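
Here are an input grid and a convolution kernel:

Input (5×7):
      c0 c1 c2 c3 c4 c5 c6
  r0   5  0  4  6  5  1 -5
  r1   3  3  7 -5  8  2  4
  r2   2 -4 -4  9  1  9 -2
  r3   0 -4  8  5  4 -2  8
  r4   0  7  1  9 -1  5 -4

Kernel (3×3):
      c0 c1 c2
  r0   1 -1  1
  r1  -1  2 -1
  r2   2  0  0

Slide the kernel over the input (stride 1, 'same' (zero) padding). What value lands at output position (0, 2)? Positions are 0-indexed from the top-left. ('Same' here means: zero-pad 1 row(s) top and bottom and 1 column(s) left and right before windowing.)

8

The receptive field on the zero-padded input at this output position is [0 0 0 / 0 4 6 / 3 7 -5]. Elementwise product with the kernel and sum: 0·1 + 0·-1 + 0·1 + 0·-1 + 4·2 + 6·-1 + 3·2.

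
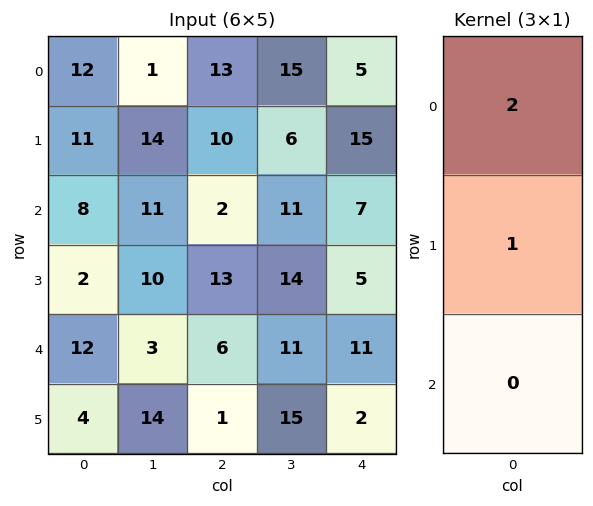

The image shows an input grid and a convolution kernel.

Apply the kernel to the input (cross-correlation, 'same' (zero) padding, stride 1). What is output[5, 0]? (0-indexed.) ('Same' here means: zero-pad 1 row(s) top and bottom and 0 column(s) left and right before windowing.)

28

The receptive field on the zero-padded input at this output position is [12 / 4 / 0]. Elementwise product with the kernel and sum: 12·2 + 4·1.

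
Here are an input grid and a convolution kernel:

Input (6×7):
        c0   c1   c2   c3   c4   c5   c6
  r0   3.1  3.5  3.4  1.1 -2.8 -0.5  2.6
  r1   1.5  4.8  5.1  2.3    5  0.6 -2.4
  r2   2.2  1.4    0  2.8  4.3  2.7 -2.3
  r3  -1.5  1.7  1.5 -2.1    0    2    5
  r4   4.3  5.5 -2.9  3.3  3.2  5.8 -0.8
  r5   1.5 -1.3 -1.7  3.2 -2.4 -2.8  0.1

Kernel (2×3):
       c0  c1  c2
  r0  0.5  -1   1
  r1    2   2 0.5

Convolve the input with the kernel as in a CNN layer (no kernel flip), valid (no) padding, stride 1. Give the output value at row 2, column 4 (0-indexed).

3.65

The receptive field on the input at this output position is [4.3 2.7 -2.3 / 0 2 5]. Elementwise product with the kernel and sum: 4.3·0.5 + 2.7·-1 + -2.3·1 + 0·2 + 2·2 + 5·0.5.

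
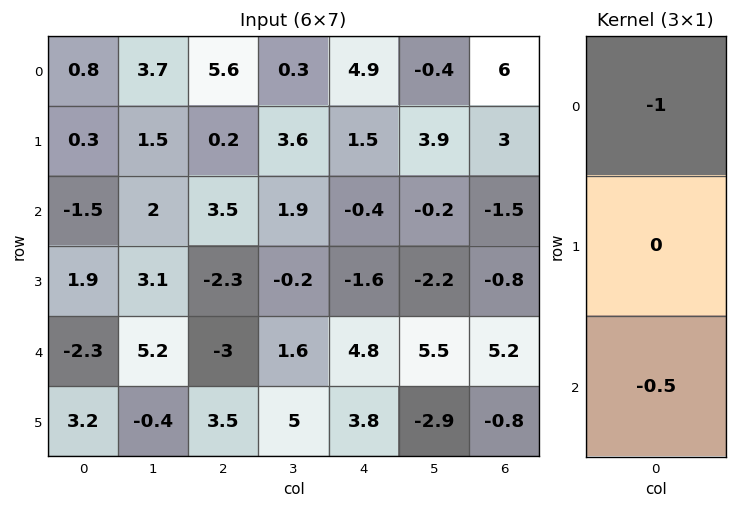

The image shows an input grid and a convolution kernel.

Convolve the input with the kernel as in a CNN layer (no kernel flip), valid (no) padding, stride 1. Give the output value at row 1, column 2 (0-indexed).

0.95

The receptive field on the input at this output position is [0.2 / 3.5 / -2.3]. Elementwise product with the kernel and sum: 0.2·-1 + -2.3·-0.5.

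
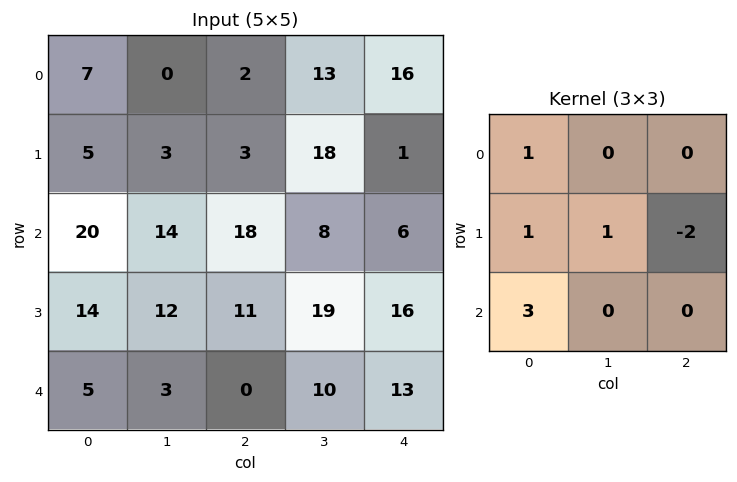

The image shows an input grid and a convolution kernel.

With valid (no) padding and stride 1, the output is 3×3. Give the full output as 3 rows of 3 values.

69 12 75
45 55 50
39 8 16

Output[0,0]: The receptive field on the input at this output position is [7 0 2 / 5 3 3 / 20 14 18]. Elementwise product with the kernel and sum: 7·1 + 5·1 + 3·1 + 3·-2 + 20·3.
Output[0,1]: The receptive field on the input at this output position is [0 2 13 / 3 3 18 / 14 18 8]. Elementwise product with the kernel and sum: 0·1 + 3·1 + 3·1 + 18·-2 + 14·3.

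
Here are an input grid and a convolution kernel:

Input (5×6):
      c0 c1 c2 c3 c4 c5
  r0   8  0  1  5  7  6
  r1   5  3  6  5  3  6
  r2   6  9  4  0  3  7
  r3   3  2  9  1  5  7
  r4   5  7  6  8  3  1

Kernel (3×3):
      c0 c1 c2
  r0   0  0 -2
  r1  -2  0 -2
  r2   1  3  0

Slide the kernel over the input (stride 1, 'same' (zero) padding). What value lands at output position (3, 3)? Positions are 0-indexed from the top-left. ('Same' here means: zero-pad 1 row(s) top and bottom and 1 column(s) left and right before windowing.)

-4

The receptive field on the zero-padded input at this output position is [4 0 3 / 9 1 5 / 6 8 3]. Elementwise product with the kernel and sum: 3·-2 + 9·-2 + 5·-2 + 6·1 + 8·3.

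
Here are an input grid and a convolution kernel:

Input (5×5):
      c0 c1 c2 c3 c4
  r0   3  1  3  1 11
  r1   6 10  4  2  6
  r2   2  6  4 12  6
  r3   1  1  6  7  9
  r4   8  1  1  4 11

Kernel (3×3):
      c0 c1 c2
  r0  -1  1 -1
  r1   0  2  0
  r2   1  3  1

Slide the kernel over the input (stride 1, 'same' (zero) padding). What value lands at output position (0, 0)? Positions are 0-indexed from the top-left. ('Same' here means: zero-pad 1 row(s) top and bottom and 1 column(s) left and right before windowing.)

The receptive field on the zero-padded input at this output position is [0 0 0 / 0 3 1 / 0 6 10]. Elementwise product with the kernel and sum: 0·-1 + 0·1 + 0·-1 + 3·2 + 0·1 + 6·3 + 10·1.

34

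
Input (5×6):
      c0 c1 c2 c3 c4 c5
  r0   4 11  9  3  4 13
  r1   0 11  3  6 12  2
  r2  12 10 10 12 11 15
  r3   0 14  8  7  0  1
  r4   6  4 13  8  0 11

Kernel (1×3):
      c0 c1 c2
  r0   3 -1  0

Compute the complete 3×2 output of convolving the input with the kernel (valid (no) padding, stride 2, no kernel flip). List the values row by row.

Output[0,0]: The receptive field on the input at this output position is [4 11 9]. Elementwise product with the kernel and sum: 4·3 + 11·-1.
Output[0,1]: The receptive field on the input at this output position is [9 3 4]. Elementwise product with the kernel and sum: 9·3 + 3·-1.

1 24
26 18
14 31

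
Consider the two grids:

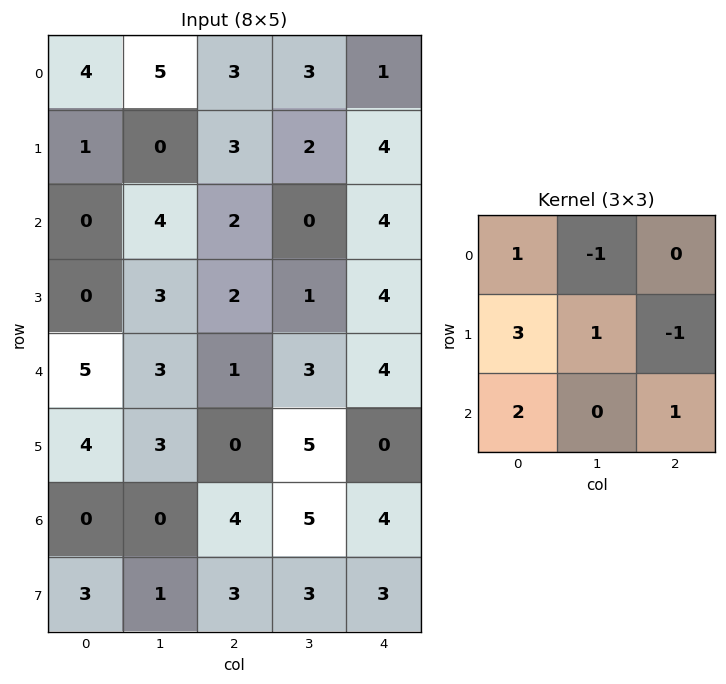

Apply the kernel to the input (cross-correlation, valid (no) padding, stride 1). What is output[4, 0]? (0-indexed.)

The receptive field on the input at this output position is [5 3 1 / 4 3 0 / 0 0 4]. Elementwise product with the kernel and sum: 5·1 + 3·-1 + 4·3 + 3·1 + 0·-1 + 0·2 + 4·1.

21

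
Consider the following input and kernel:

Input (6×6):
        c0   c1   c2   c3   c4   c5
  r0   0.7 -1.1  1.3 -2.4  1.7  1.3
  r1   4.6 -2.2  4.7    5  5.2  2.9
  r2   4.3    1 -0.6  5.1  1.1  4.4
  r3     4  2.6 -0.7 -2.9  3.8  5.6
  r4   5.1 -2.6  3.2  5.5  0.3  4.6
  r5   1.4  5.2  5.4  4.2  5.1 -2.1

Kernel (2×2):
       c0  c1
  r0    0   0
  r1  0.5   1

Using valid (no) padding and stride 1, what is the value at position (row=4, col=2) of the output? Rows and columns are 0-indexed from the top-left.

The receptive field on the input at this output position is [3.2 5.5 / 5.4 4.2]. Elementwise product with the kernel and sum: 5.4·0.5 + 4.2·1.

6.9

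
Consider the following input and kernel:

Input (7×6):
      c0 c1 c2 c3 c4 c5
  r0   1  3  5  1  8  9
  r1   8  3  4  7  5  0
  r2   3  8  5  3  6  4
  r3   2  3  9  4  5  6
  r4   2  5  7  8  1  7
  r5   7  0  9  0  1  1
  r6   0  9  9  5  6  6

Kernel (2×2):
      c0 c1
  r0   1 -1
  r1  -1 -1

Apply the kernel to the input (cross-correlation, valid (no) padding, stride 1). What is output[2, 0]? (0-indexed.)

-10

The receptive field on the input at this output position is [3 8 / 2 3]. Elementwise product with the kernel and sum: 3·1 + 8·-1 + 2·-1 + 3·-1.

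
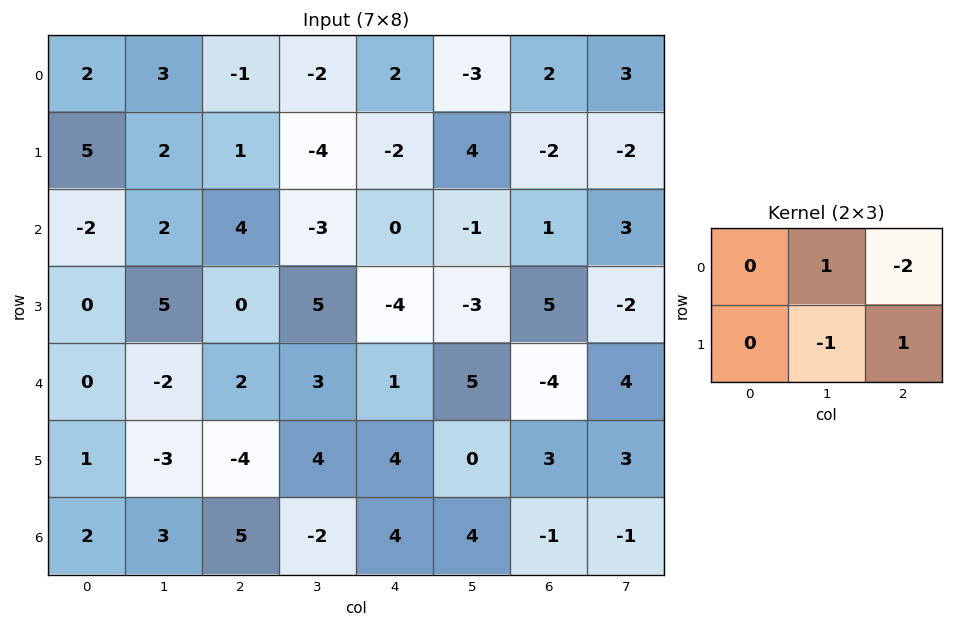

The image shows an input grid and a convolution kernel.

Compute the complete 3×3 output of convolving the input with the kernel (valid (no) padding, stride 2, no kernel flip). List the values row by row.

4 -4 -13
-11 -12 5
-7 1 16

Output[0,0]: The receptive field on the input at this output position is [2 3 -1 / 5 2 1]. Elementwise product with the kernel and sum: 3·1 + -1·-2 + 2·-1 + 1·1.
Output[0,1]: The receptive field on the input at this output position is [-1 -2 2 / 1 -4 -2]. Elementwise product with the kernel and sum: -2·1 + 2·-2 + -4·-1 + -2·1.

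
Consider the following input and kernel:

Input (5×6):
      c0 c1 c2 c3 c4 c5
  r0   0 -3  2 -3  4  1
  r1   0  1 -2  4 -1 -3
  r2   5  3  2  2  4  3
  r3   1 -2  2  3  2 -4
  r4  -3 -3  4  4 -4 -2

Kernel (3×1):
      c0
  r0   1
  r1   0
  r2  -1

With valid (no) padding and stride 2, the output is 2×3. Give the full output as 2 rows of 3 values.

-5 0 0
8 -2 8

Output[0,0]: The receptive field on the input at this output position is [0 / 0 / 5]. Elementwise product with the kernel and sum: 0·1 + 5·-1.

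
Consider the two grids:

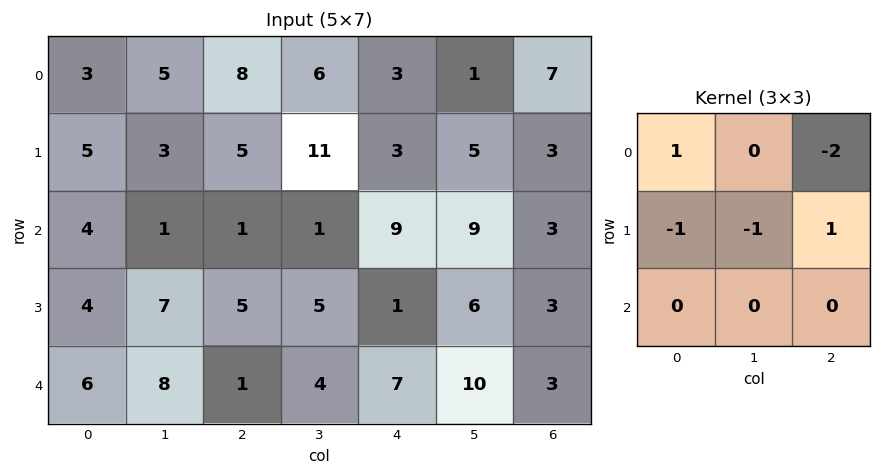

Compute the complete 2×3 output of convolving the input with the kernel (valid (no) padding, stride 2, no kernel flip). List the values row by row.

Output[0,0]: The receptive field on the input at this output position is [3 5 8 / 5 3 5 / 4 1 1]. Elementwise product with the kernel and sum: 3·1 + 8·-2 + 5·-1 + 3·-1 + 5·1.
Output[0,1]: The receptive field on the input at this output position is [8 6 3 / 5 11 3 / 1 1 9]. Elementwise product with the kernel and sum: 8·1 + 3·-2 + 5·-1 + 11·-1 + 3·1.

-16 -11 -16
-4 -26 -1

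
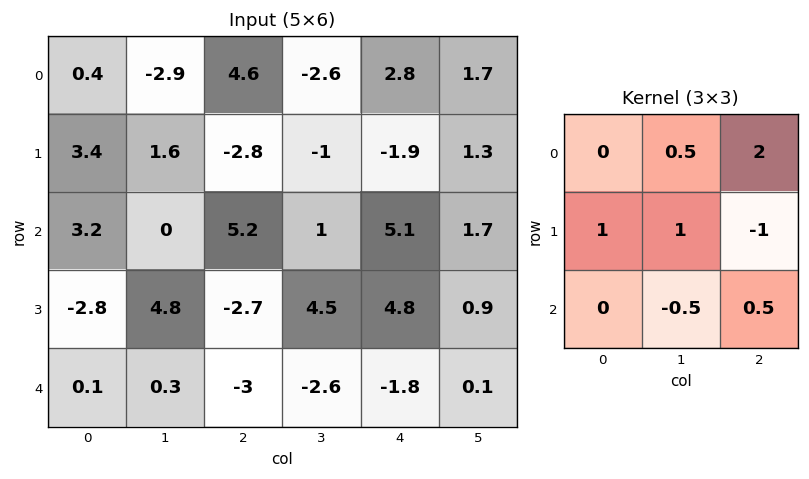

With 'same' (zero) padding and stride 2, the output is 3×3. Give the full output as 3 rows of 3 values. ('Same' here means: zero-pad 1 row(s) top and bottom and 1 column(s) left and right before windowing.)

Output[0,0]: The receptive field on the zero-padded input at this output position is [0 0 0 / 0 0.4 -2.9 / 0 3.4 1.6]. Elementwise product with the kernel and sum: 0·0.5 + 0·2 + 0·1 + 0.4·1 + -2.9·-1 + 3.4·-0.5 + 1.6·0.5.

2.4 5.2 0.1
11.9 4.4 4.1
8 7.55 -0.3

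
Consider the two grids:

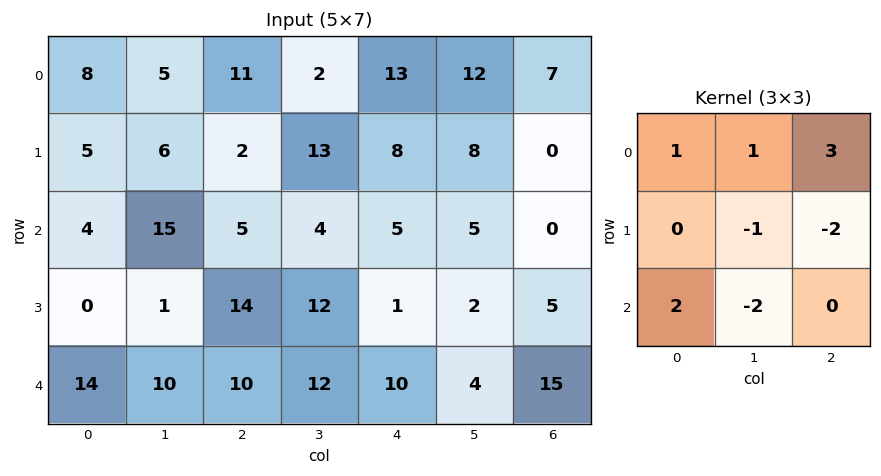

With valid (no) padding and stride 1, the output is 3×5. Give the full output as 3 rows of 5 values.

14 14 25 25 38
-10 8 29 52 9
13 -6 6 23 10

Output[0,0]: The receptive field on the input at this output position is [8 5 11 / 5 6 2 / 4 15 5]. Elementwise product with the kernel and sum: 8·1 + 5·1 + 11·3 + 6·-1 + 2·-2 + 4·2 + 15·-2.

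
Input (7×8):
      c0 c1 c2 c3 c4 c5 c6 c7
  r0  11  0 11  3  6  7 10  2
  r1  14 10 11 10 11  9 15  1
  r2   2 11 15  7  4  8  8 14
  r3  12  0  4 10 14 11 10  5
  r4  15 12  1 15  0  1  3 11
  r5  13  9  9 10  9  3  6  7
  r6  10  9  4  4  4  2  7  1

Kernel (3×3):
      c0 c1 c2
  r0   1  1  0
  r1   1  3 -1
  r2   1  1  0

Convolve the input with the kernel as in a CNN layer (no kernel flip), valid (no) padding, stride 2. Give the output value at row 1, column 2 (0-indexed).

The receptive field on the input at this output position is [4 8 8 / 14 11 10 / 0 1 3]. Elementwise product with the kernel and sum: 4·1 + 8·1 + 14·1 + 11·3 + 10·-1 + 0·1 + 1·1.

50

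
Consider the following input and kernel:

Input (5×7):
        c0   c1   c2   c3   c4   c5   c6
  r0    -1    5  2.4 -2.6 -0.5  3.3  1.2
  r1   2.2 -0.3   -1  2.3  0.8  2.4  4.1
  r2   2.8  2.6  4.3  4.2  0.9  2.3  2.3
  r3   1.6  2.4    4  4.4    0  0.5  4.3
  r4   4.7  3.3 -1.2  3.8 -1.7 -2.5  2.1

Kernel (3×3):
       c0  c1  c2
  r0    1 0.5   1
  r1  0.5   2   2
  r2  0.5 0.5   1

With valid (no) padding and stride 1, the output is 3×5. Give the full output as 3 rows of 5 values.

Output[0,0]: The receptive field on the input at this output position is [-1 5 2.4 / 2.2 -0.3 -1 / 2.8 2.6 4.3]. Elementwise product with the kernel and sum: -1·1 + 5·0.5 + 2.4·1 + 2.2·0.5 + -0.3·2 + -1·2 + 2.8·0.5 + 2.6·0.5 + 4.3·1.
Output[0,1]: The receptive field on the input at this output position is [5 2.4 -2.6 / -0.3 -1 2.3 / 2.6 4.3 4.2]. Elementwise product with the kernel and sum: 5·1 + 2.4·0.5 + -2.6·1 + -0.3·0.5 + -1·2 + 2.3·2 + 2.6·0.5 + 4.3·0.5 + 4.2·1.

9.4 13.7 11.45 12.85 19.65
22.25 27.4 17.5 16.3 20.3
24.8 31.8 17.7 8.7 13.95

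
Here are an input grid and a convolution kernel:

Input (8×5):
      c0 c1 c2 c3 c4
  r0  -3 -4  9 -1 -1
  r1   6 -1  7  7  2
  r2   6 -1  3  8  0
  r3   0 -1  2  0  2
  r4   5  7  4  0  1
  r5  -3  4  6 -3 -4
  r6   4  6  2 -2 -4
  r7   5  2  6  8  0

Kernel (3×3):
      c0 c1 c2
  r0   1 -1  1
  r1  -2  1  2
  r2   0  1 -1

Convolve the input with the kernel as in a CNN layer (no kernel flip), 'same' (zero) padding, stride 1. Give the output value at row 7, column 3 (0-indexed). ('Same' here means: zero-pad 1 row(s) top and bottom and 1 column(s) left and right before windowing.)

The receptive field on the zero-padded input at this output position is [2 -2 -4 / 6 8 0 / 0 0 0]. Elementwise product with the kernel and sum: 2·1 + -2·-1 + -4·1 + 6·-2 + 8·1 + 0·2 + 0·1 + 0·-1.

-4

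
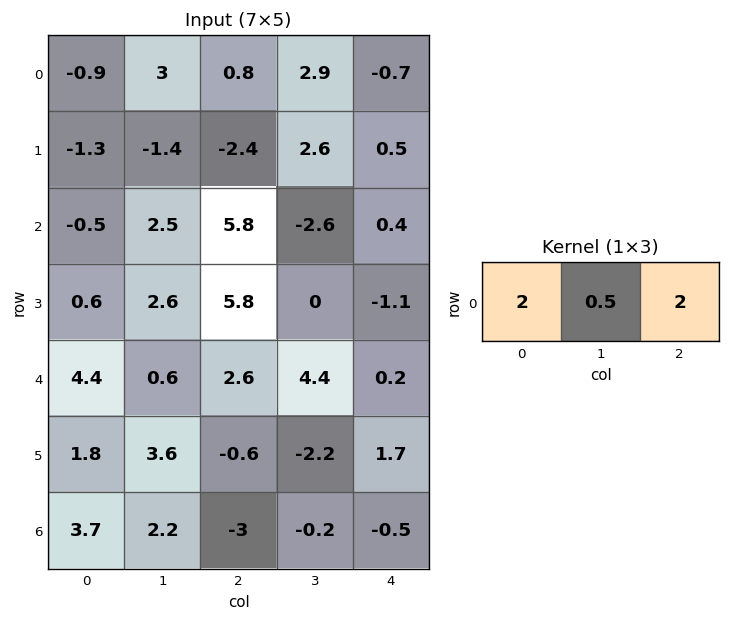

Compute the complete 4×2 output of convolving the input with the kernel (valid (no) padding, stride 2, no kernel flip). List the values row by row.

1.3 1.65
11.85 11.1
14.3 7.8
2.5 -7.1

Output[0,0]: The receptive field on the input at this output position is [-0.9 3 0.8]. Elementwise product with the kernel and sum: -0.9·2 + 3·0.5 + 0.8·2.
Output[0,1]: The receptive field on the input at this output position is [0.8 2.9 -0.7]. Elementwise product with the kernel and sum: 0.8·2 + 2.9·0.5 + -0.7·2.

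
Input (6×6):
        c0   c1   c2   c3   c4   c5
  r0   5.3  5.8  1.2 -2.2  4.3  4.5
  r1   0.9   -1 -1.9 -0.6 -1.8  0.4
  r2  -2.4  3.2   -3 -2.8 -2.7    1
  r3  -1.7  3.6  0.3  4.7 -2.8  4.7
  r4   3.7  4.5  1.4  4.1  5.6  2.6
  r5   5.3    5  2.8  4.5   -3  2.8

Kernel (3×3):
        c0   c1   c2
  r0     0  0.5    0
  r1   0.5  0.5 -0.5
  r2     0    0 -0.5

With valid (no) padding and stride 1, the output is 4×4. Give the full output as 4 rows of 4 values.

5.3 0.85 -0.1 0.25
1.25 -1.8 -0.45 -6.5
1.7 -3.95 -0.3 -4.05
3.8 -1.2 3.8 0.75

Output[0,0]: The receptive field on the input at this output position is [5.3 5.8 1.2 / 0.9 -1 -1.9 / -2.4 3.2 -3]. Elementwise product with the kernel and sum: 5.8·0.5 + 0.9·0.5 + -1·0.5 + -1.9·-0.5 + -3·-0.5.
Output[0,1]: The receptive field on the input at this output position is [5.8 1.2 -2.2 / -1 -1.9 -0.6 / 3.2 -3 -2.8]. Elementwise product with the kernel and sum: 1.2·0.5 + -1·0.5 + -1.9·0.5 + -0.6·-0.5 + -2.8·-0.5.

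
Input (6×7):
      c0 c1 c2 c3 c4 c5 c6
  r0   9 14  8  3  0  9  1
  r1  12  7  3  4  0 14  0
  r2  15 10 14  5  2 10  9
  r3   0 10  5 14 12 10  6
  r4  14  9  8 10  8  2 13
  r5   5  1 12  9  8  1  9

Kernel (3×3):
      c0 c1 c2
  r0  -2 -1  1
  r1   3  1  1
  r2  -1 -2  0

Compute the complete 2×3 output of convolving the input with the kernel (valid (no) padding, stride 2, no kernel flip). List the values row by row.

-13 -30 -16
-43 -18 35

Output[0,0]: The receptive field on the input at this output position is [9 14 8 / 12 7 3 / 15 10 14]. Elementwise product with the kernel and sum: 9·-2 + 14·-1 + 8·1 + 12·3 + 7·1 + 3·1 + 15·-1 + 10·-2.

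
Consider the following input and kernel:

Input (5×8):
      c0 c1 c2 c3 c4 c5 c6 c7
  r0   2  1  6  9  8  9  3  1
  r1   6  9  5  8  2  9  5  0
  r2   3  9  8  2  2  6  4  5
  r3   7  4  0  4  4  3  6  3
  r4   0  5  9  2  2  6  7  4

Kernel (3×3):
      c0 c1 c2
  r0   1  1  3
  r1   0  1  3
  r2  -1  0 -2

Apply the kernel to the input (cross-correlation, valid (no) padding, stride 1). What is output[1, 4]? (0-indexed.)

The receptive field on the input at this output position is [2 9 5 / 2 6 4 / 4 3 6]. Elementwise product with the kernel and sum: 2·1 + 9·1 + 5·3 + 6·1 + 4·3 + 4·-1 + 6·-2.

28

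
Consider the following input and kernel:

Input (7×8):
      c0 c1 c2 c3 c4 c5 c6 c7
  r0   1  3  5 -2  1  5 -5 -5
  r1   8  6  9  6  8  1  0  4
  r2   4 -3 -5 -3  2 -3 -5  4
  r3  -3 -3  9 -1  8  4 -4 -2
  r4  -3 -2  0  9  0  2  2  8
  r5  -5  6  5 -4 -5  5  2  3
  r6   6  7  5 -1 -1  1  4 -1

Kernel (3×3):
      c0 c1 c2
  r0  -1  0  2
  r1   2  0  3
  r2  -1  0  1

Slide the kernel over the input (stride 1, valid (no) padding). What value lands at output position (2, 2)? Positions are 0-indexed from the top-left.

The receptive field on the input at this output position is [-5 -3 2 / 9 -1 8 / 0 9 0]. Elementwise product with the kernel and sum: -5·-1 + 2·2 + 9·2 + 8·3 + 0·-1 + 0·1.

51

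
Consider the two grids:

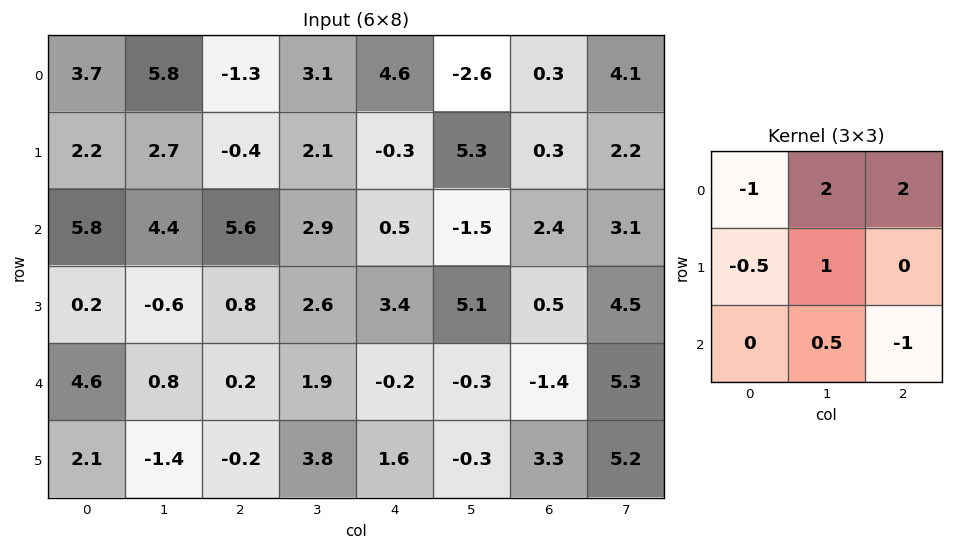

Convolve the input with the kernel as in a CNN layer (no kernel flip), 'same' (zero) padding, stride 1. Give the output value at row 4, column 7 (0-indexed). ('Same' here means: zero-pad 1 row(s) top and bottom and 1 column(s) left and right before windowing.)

The receptive field on the zero-padded input at this output position is [0.5 4.5 0 / -1.4 5.3 0 / 3.3 5.2 0]. Elementwise product with the kernel and sum: 0.5·-1 + 4.5·2 + 0·2 + -1.4·-0.5 + 5.3·1 + 5.2·0.5 + 0·-1.

17.1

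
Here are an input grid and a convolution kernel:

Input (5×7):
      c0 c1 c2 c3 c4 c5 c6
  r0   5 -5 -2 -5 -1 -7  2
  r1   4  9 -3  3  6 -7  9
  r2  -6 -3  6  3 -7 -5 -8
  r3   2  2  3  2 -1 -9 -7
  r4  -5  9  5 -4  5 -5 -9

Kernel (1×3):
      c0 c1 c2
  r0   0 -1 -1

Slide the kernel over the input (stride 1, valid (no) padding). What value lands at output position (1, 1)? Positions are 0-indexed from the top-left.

The receptive field on the input at this output position is [9 -3 3]. Elementwise product with the kernel and sum: -3·-1 + 3·-1.

0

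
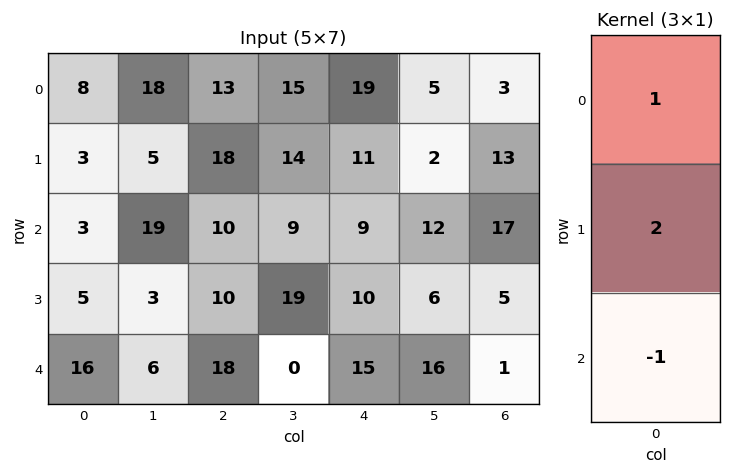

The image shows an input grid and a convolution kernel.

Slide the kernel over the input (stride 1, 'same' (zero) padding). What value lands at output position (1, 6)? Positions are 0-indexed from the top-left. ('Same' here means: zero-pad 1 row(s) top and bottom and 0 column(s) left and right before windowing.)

12

The receptive field on the zero-padded input at this output position is [3 / 13 / 17]. Elementwise product with the kernel and sum: 3·1 + 13·2 + 17·-1.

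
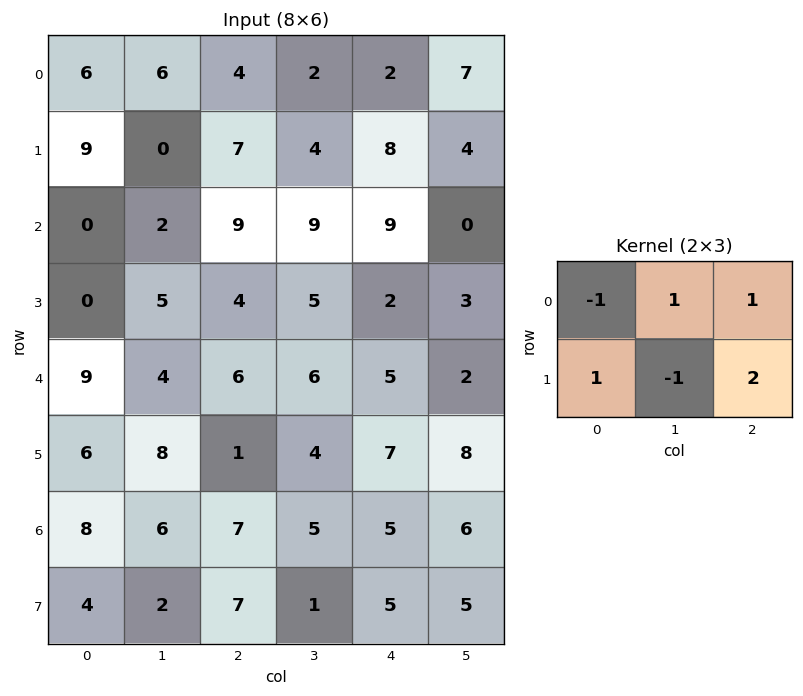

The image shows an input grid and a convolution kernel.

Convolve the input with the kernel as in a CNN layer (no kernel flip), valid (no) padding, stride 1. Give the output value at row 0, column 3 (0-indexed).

11

The receptive field on the input at this output position is [2 2 7 / 4 8 4]. Elementwise product with the kernel and sum: 2·-1 + 2·1 + 7·1 + 4·1 + 8·-1 + 4·2.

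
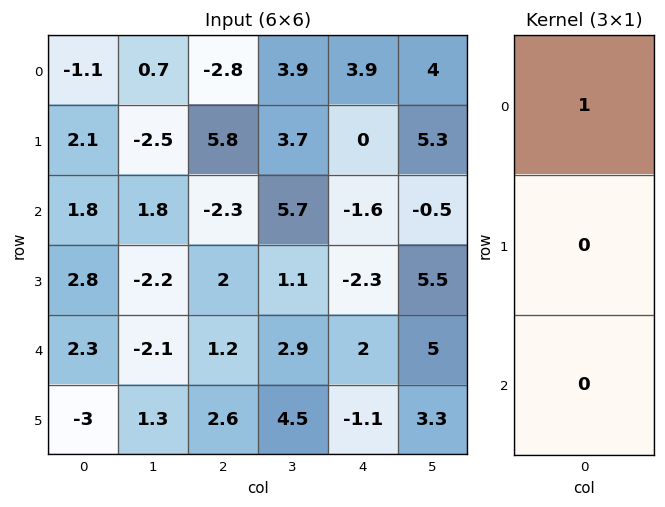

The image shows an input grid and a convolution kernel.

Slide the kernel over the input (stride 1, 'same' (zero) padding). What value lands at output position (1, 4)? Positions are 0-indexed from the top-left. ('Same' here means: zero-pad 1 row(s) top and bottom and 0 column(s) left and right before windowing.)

The receptive field on the zero-padded input at this output position is [3.9 / 0 / -1.6]. Elementwise product with the kernel and sum: 3.9·1.

3.9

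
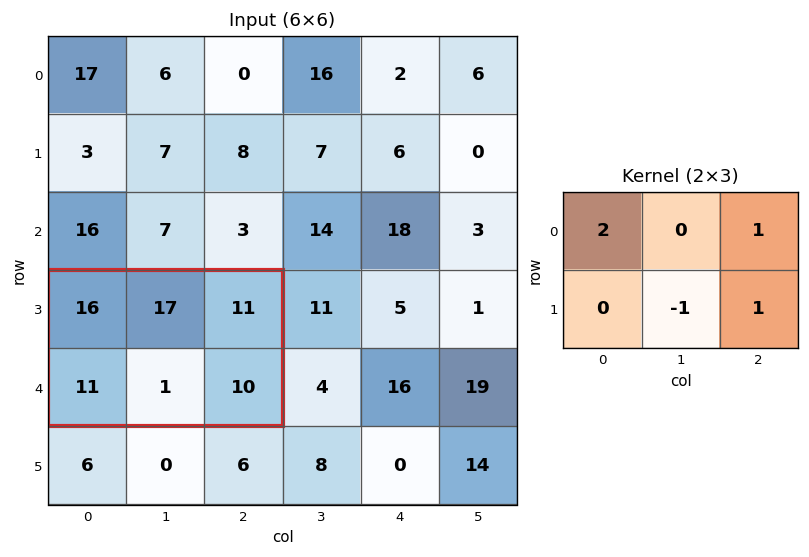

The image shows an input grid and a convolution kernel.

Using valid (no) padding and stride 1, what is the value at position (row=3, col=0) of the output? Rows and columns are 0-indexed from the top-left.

The receptive field on the input at this output position is [16 17 11 / 11 1 10]. Elementwise product with the kernel and sum: 16·2 + 11·1 + 1·-1 + 10·1.

52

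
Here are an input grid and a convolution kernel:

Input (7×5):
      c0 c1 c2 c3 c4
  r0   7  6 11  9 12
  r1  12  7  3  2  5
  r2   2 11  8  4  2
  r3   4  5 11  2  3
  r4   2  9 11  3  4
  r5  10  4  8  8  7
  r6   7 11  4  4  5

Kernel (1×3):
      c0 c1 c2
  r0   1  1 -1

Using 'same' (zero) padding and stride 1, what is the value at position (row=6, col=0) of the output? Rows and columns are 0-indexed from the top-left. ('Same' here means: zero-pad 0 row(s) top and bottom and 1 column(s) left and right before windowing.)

The receptive field on the zero-padded input at this output position is [0 7 11]. Elementwise product with the kernel and sum: 0·1 + 7·1 + 11·-1.

-4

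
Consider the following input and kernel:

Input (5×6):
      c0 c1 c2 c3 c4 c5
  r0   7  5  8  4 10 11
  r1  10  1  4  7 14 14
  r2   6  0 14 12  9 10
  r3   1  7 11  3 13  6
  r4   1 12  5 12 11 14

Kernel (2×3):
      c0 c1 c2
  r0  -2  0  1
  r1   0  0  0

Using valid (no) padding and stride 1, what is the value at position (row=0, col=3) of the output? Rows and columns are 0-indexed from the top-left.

The receptive field on the input at this output position is [4 10 11 / 7 14 14]. Elementwise product with the kernel and sum: 4·-2 + 11·1.

3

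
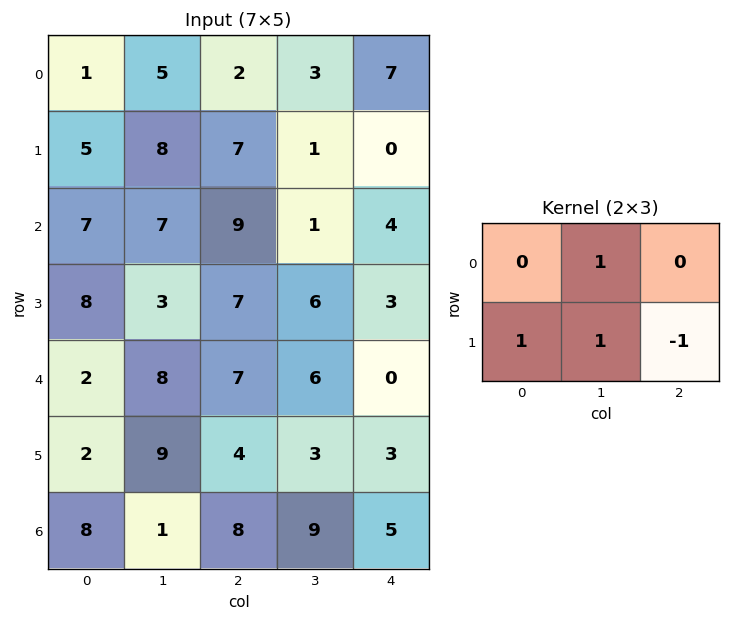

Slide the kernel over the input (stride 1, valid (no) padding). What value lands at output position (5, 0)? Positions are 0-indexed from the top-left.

10

The receptive field on the input at this output position is [2 9 4 / 8 1 8]. Elementwise product with the kernel and sum: 9·1 + 8·1 + 1·1 + 8·-1.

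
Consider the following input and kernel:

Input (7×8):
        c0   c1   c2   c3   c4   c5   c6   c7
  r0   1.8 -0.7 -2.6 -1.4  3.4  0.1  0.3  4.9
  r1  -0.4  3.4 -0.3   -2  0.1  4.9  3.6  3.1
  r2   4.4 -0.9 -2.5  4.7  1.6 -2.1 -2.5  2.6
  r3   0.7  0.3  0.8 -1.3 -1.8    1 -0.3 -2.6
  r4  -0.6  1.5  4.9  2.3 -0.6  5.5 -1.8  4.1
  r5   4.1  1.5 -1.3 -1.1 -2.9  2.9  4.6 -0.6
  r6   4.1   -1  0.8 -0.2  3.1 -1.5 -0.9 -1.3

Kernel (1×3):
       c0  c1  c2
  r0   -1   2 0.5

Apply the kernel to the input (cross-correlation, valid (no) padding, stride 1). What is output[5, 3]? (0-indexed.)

The receptive field on the input at this output position is [-1.1 -2.9 2.9]. Elementwise product with the kernel and sum: -1.1·-1 + -2.9·2 + 2.9·0.5.

-3.25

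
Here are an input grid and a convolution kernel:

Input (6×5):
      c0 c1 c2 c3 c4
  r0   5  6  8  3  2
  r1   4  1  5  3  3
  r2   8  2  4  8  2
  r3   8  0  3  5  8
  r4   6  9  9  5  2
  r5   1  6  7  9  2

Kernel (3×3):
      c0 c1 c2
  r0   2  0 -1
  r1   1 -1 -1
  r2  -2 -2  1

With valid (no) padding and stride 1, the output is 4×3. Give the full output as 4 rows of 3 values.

-16 -2 -9
-8 -12 -7
-4 -43 -30
-6 -27 -30

Output[0,0]: The receptive field on the input at this output position is [5 6 8 / 4 1 5 / 8 2 4]. Elementwise product with the kernel and sum: 5·2 + 8·-1 + 4·1 + 1·-1 + 5·-1 + 8·-2 + 2·-2 + 4·1.
Output[0,1]: The receptive field on the input at this output position is [6 8 3 / 1 5 3 / 2 4 8]. Elementwise product with the kernel and sum: 6·2 + 3·-1 + 1·1 + 5·-1 + 3·-1 + 2·-2 + 4·-2 + 8·1.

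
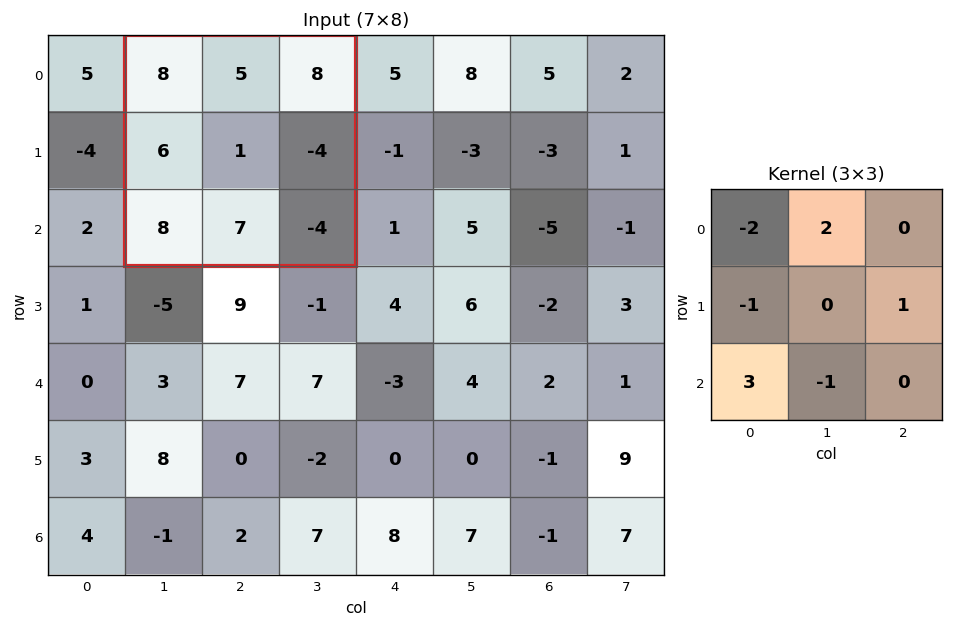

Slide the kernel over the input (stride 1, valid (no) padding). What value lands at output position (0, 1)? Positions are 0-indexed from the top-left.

The receptive field on the input at this output position is [8 5 8 / 6 1 -4 / 8 7 -4]. Elementwise product with the kernel and sum: 8·-2 + 5·2 + 6·-1 + -4·1 + 8·3 + 7·-1.

1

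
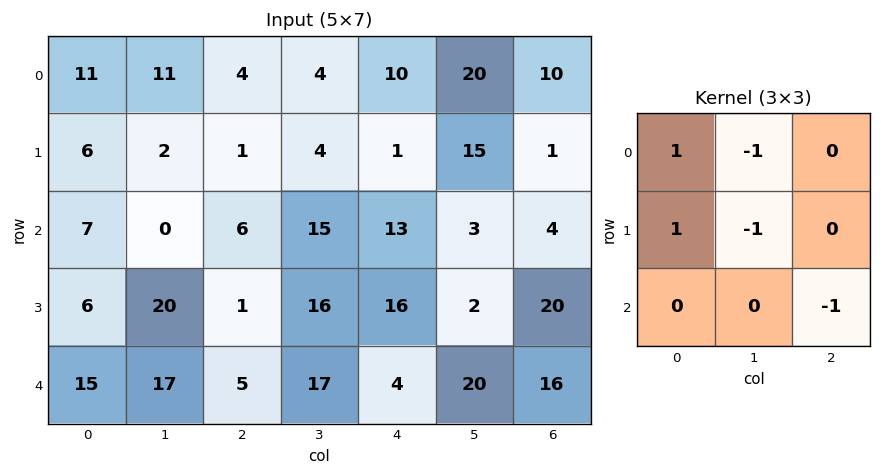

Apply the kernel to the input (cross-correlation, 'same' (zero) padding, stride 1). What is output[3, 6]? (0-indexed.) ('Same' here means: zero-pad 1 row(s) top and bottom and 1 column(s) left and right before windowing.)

The receptive field on the zero-padded input at this output position is [3 4 0 / 2 20 0 / 20 16 0]. Elementwise product with the kernel and sum: 3·1 + 4·-1 + 2·1 + 20·-1 + 0·-1.

-19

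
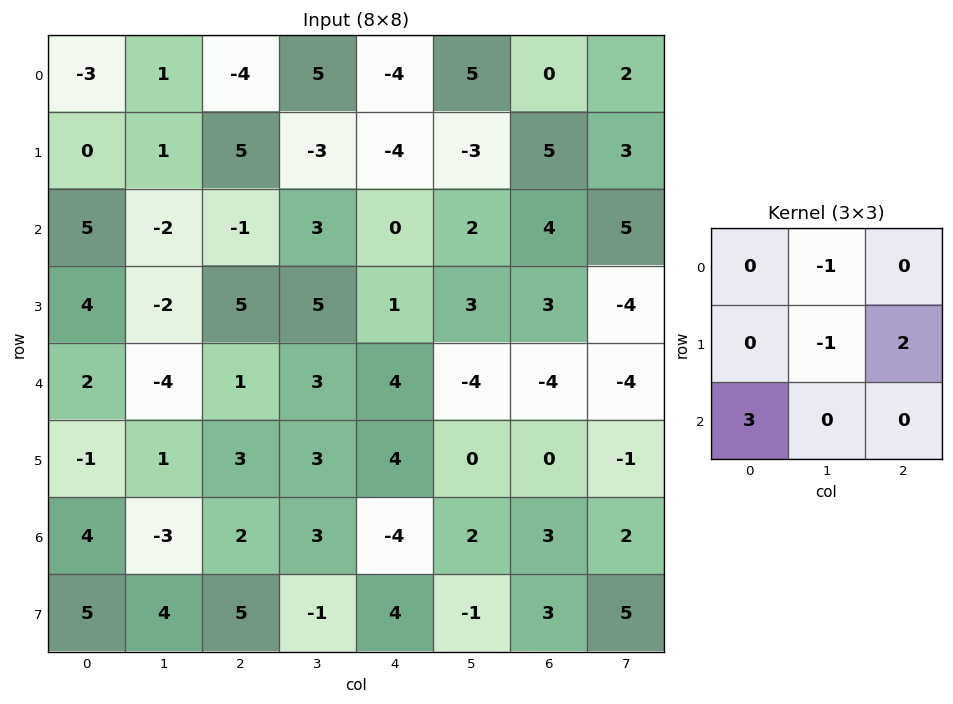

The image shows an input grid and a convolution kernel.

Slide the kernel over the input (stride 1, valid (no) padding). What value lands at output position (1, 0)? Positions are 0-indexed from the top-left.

The receptive field on the input at this output position is [0 1 5 / 5 -2 -1 / 4 -2 5]. Elementwise product with the kernel and sum: 1·-1 + -2·-1 + -1·2 + 4·3.

11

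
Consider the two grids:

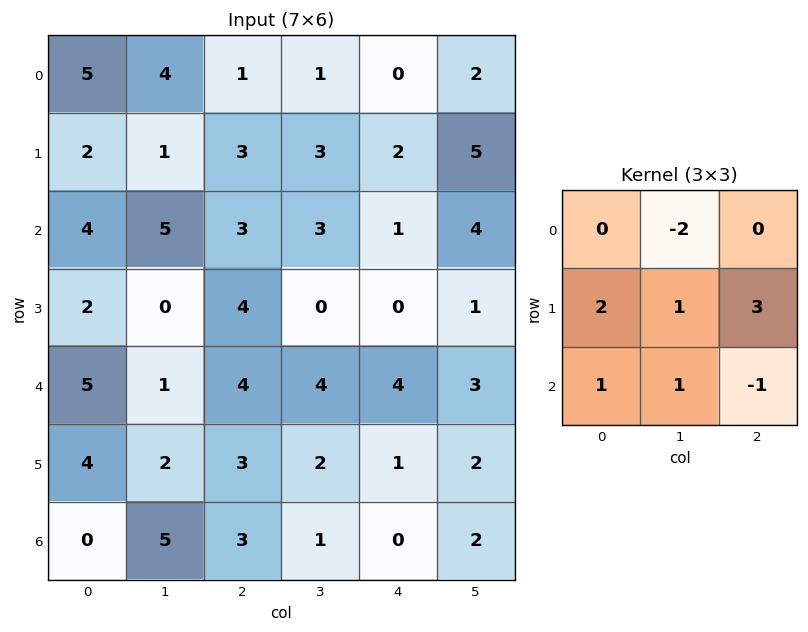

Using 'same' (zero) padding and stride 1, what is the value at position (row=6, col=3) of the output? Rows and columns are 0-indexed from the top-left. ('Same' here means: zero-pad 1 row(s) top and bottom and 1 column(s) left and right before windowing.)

The receptive field on the zero-padded input at this output position is [3 2 1 / 3 1 0 / 0 0 0]. Elementwise product with the kernel and sum: 2·-2 + 3·2 + 1·1 + 0·3 + 0·1 + 0·1 + 0·-1.

3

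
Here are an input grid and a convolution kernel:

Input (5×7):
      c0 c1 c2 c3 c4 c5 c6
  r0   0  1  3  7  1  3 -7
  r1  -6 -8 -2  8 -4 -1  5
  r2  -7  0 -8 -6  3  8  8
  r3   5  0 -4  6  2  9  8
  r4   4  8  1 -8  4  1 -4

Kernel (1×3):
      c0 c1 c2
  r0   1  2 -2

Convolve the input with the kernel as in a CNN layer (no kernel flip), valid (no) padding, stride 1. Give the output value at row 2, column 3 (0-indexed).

The receptive field on the input at this output position is [-6 3 8]. Elementwise product with the kernel and sum: -6·1 + 3·2 + 8·-2.

-16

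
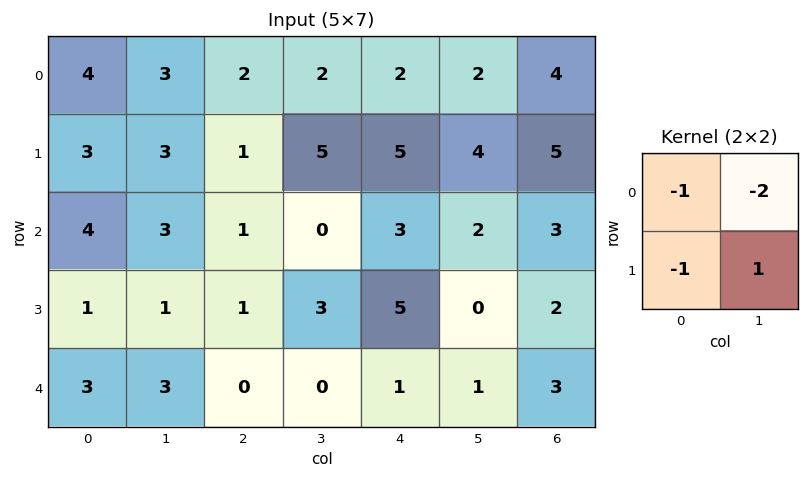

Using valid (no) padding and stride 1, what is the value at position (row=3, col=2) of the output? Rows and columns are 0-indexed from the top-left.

The receptive field on the input at this output position is [1 3 / 0 0]. Elementwise product with the kernel and sum: 1·-1 + 3·-2 + 0·-1 + 0·1.

-7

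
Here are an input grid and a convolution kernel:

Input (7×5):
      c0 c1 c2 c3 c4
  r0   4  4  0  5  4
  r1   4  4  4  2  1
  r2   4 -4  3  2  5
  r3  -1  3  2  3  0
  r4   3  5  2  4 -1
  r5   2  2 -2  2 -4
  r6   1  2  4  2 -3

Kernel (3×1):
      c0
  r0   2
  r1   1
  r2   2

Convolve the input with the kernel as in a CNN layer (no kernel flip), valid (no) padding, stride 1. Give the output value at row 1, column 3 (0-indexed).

The receptive field on the input at this output position is [2 / 2 / 3]. Elementwise product with the kernel and sum: 2·2 + 2·1 + 3·2.

12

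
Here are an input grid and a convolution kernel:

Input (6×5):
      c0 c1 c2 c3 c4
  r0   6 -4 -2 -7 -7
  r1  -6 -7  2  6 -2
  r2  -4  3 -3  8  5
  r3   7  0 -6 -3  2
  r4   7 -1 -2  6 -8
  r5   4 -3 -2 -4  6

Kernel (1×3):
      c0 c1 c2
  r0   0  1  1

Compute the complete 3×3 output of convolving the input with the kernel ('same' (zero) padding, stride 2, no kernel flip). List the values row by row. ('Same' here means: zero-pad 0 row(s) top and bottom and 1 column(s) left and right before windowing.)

Output[0,0]: The receptive field on the zero-padded input at this output position is [0 6 -4]. Elementwise product with the kernel and sum: 6·1 + -4·1.
Output[0,1]: The receptive field on the zero-padded input at this output position is [-4 -2 -7]. Elementwise product with the kernel and sum: -2·1 + -7·1.

2 -9 -7
-1 5 5
6 4 -8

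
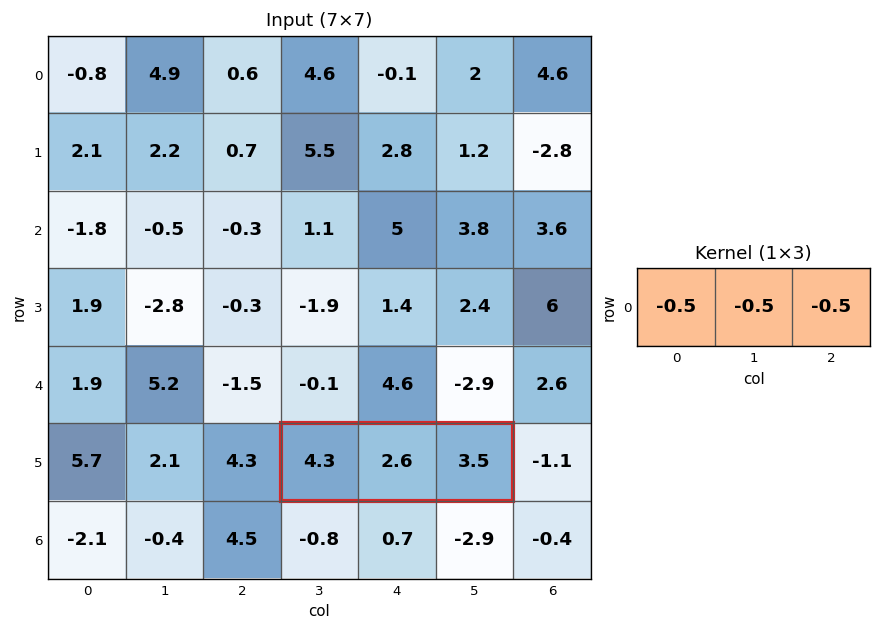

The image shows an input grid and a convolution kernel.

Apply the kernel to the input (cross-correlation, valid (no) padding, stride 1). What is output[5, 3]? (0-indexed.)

The receptive field on the input at this output position is [4.3 2.6 3.5]. Elementwise product with the kernel and sum: 4.3·-0.5 + 2.6·-0.5 + 3.5·-0.5.

-5.2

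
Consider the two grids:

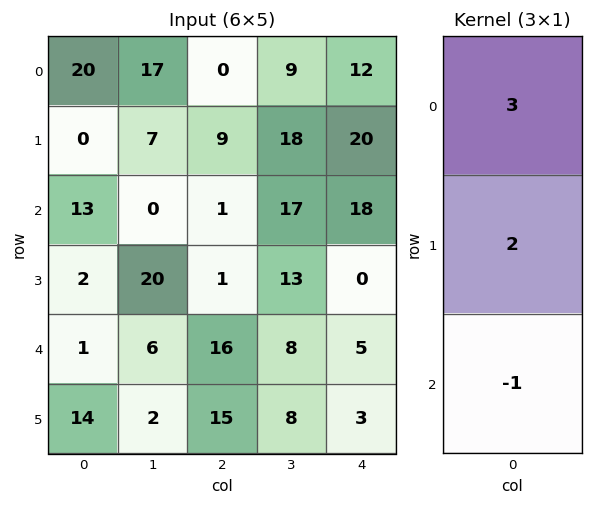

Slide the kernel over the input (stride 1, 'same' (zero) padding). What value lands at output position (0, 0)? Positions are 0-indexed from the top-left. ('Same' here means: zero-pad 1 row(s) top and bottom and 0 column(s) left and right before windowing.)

The receptive field on the zero-padded input at this output position is [0 / 20 / 0]. Elementwise product with the kernel and sum: 0·3 + 20·2 + 0·-1.

40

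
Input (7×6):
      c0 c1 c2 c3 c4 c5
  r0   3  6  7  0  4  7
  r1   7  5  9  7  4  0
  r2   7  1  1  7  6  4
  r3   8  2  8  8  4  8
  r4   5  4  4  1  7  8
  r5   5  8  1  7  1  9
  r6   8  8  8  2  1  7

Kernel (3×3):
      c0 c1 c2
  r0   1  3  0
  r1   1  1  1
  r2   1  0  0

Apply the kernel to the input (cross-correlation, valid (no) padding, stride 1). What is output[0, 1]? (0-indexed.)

49

The receptive field on the input at this output position is [6 7 0 / 5 9 7 / 1 1 7]. Elementwise product with the kernel and sum: 6·1 + 7·3 + 5·1 + 9·1 + 7·1 + 1·1.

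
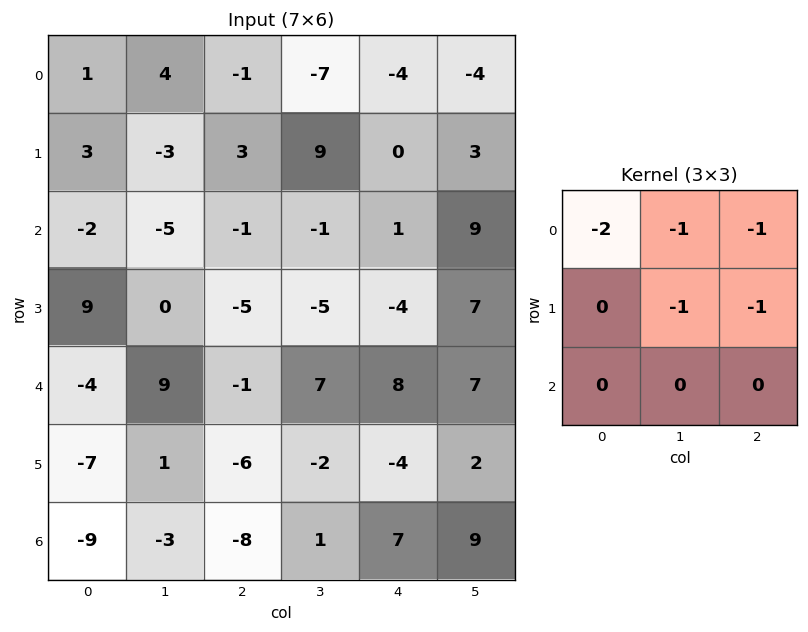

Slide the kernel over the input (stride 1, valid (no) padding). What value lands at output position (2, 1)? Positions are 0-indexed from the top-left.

22

The receptive field on the input at this output position is [-5 -1 -1 / 0 -5 -5 / 9 -1 7]. Elementwise product with the kernel and sum: -5·-2 + -1·-1 + -1·-1 + -5·-1 + -5·-1.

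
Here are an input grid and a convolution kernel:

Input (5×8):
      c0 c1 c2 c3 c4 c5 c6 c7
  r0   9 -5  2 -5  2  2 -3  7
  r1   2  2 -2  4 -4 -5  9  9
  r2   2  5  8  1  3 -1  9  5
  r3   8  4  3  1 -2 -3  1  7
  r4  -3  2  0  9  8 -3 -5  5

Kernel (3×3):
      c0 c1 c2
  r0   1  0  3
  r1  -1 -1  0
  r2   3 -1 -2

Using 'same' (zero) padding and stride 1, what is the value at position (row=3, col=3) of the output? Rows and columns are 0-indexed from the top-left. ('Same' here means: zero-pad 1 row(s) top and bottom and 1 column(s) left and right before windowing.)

The receptive field on the zero-padded input at this output position is [8 1 3 / 3 1 -2 / 0 9 8]. Elementwise product with the kernel and sum: 8·1 + 3·3 + 3·-1 + 1·-1 + 0·3 + 9·-1 + 8·-2.

-12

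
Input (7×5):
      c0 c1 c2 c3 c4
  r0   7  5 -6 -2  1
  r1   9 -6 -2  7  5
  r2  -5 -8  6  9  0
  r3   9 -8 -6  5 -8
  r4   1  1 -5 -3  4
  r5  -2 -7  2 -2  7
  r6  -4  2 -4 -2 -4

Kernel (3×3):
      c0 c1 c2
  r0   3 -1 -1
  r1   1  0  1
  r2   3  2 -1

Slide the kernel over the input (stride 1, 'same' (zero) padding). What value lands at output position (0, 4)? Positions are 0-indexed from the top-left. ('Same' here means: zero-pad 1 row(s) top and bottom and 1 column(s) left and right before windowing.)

29

The receptive field on the zero-padded input at this output position is [0 0 0 / -2 1 0 / 7 5 0]. Elementwise product with the kernel and sum: 0·3 + 0·-1 + 0·-1 + -2·1 + 0·1 + 7·3 + 5·2 + 0·-1.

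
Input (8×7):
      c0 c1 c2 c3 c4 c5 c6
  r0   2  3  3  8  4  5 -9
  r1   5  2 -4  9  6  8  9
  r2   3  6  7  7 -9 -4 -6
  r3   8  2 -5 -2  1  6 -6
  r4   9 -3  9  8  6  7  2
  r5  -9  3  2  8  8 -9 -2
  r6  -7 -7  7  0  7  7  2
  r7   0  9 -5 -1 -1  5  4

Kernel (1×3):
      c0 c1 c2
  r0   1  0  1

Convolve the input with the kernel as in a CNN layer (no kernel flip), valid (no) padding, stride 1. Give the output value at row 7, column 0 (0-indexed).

-5

The receptive field on the input at this output position is [0 9 -5]. Elementwise product with the kernel and sum: 0·1 + -5·1.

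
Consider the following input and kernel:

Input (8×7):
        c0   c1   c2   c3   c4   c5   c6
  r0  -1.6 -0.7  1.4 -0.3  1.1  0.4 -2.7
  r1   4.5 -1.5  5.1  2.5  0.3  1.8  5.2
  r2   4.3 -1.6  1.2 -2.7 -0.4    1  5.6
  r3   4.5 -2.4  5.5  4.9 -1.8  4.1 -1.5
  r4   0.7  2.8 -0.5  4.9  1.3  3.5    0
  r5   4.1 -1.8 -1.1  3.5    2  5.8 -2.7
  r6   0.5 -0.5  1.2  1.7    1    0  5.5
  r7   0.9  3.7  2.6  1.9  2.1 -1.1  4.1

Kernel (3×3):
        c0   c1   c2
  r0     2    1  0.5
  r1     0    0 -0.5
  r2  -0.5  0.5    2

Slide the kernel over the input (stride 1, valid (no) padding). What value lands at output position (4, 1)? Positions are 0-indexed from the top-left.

The receptive field on the input at this output position is [2.8 -0.5 4.9 / -1.8 -1.1 3.5 / -0.5 1.2 1.7]. Elementwise product with the kernel and sum: 2.8·2 + -0.5·1 + 4.9·0.5 + 3.5·-0.5 + -0.5·-0.5 + 1.2·0.5 + 1.7·2.

10.05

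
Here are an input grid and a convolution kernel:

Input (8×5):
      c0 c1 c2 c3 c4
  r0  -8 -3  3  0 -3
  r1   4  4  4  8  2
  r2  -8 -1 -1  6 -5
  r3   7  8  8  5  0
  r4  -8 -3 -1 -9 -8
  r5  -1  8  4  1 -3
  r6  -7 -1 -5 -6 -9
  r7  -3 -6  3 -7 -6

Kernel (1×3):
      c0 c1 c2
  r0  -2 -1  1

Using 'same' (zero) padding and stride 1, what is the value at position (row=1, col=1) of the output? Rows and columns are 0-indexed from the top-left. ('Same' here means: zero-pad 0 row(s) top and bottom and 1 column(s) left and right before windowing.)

The receptive field on the zero-padded input at this output position is [4 4 4]. Elementwise product with the kernel and sum: 4·-2 + 4·-1 + 4·1.

-8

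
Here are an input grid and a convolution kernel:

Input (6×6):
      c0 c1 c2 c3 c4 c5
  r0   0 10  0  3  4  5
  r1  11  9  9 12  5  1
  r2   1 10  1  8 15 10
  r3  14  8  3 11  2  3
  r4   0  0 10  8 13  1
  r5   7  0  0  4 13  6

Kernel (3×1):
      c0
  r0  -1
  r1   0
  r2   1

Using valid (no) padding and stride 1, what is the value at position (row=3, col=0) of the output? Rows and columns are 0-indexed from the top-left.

The receptive field on the input at this output position is [14 / 0 / 7]. Elementwise product with the kernel and sum: 14·-1 + 7·1.

-7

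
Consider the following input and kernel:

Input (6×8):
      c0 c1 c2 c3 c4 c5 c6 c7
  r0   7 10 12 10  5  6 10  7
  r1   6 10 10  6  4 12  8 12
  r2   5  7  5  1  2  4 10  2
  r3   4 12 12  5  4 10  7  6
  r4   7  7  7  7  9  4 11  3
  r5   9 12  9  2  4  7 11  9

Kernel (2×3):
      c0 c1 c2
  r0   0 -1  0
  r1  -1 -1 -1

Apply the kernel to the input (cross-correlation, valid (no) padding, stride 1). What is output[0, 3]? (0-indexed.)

-27

The receptive field on the input at this output position is [10 5 6 / 6 4 12]. Elementwise product with the kernel and sum: 5·-1 + 6·-1 + 4·-1 + 12·-1.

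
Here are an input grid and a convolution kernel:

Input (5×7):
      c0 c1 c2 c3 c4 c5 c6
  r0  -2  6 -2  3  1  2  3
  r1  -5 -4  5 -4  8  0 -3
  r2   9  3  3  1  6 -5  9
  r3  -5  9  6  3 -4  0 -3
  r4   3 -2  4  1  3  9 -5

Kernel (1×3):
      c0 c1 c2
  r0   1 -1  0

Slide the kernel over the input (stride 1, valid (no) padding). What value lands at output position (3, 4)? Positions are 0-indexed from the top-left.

The receptive field on the input at this output position is [-4 0 -3]. Elementwise product with the kernel and sum: -4·1 + 0·-1.

-4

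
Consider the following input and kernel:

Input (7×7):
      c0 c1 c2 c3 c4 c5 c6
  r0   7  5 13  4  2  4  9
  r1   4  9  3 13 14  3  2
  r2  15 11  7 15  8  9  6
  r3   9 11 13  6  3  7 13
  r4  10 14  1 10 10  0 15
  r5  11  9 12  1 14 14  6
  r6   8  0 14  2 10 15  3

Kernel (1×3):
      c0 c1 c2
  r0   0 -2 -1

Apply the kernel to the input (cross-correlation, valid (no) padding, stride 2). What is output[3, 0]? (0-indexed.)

-14

The receptive field on the input at this output position is [8 0 14]. Elementwise product with the kernel and sum: 0·-2 + 14·-1.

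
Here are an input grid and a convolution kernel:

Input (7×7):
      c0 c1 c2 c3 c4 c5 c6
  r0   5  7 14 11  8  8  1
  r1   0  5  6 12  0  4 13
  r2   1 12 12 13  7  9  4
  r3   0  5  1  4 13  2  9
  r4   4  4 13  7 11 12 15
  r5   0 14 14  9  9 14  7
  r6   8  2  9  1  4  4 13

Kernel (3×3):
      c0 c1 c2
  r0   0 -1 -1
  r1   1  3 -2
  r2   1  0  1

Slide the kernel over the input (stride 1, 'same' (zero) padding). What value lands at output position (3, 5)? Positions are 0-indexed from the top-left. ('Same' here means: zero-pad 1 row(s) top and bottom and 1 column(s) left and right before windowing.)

The receptive field on the zero-padded input at this output position is [7 9 4 / 13 2 9 / 11 12 15]. Elementwise product with the kernel and sum: 9·-1 + 4·-1 + 13·1 + 2·3 + 9·-2 + 11·1 + 15·1.

14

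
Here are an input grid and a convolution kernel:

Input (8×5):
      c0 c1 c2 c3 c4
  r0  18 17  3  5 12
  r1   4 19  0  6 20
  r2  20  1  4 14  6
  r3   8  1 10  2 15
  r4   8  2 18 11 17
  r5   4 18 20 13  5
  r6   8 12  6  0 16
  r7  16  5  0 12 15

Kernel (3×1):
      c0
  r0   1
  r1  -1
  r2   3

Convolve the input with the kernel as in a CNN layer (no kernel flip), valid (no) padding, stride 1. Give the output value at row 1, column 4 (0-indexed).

59

The receptive field on the input at this output position is [20 / 6 / 15]. Elementwise product with the kernel and sum: 20·1 + 6·-1 + 15·3.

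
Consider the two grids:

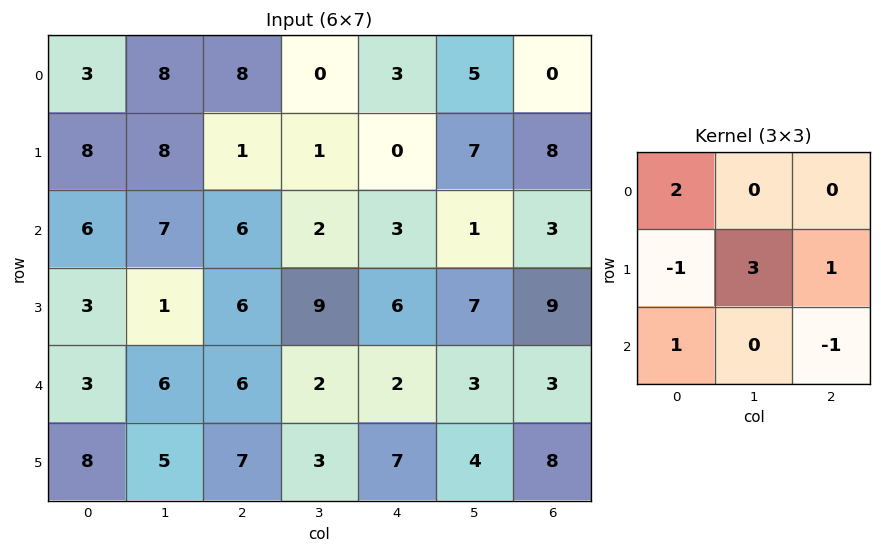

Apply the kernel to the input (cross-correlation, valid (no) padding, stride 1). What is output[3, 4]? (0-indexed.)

21

The receptive field on the input at this output position is [6 7 9 / 2 3 3 / 7 4 8]. Elementwise product with the kernel and sum: 6·2 + 2·-1 + 3·3 + 3·1 + 7·1 + 8·-1.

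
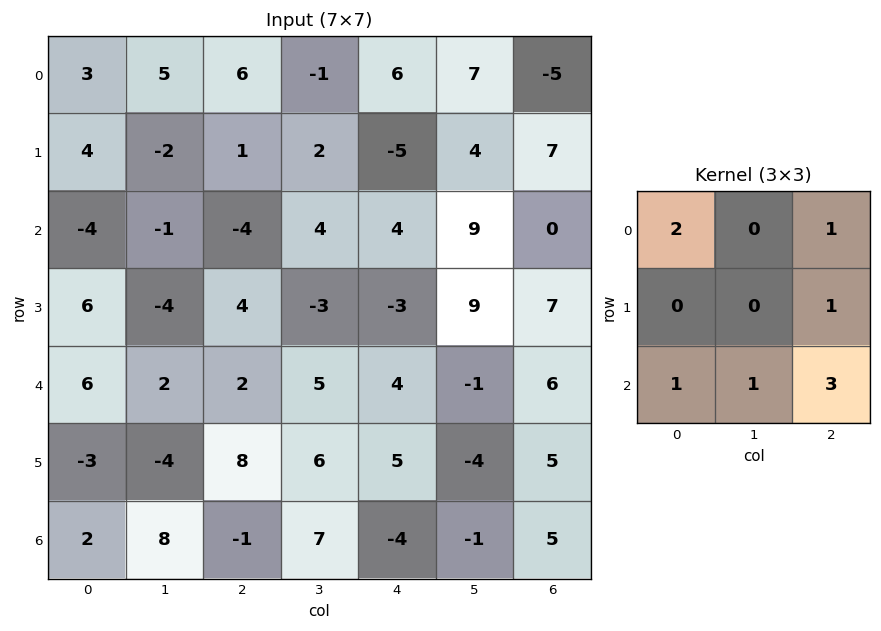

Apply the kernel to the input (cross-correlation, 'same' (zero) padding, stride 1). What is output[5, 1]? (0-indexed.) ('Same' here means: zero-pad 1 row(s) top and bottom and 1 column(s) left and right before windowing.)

The receptive field on the zero-padded input at this output position is [6 2 2 / -3 -4 8 / 2 8 -1]. Elementwise product with the kernel and sum: 6·2 + 2·1 + 8·1 + 2·1 + 8·1 + -1·3.

29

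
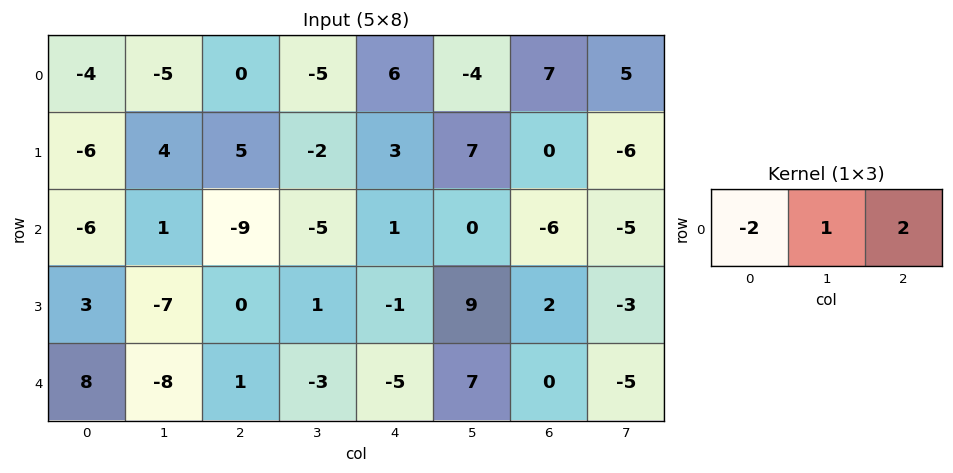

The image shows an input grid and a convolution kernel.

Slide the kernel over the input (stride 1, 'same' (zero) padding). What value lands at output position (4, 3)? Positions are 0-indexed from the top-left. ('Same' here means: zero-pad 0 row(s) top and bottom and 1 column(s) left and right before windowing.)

The receptive field on the zero-padded input at this output position is [1 -3 -5]. Elementwise product with the kernel and sum: 1·-2 + -3·1 + -5·2.

-15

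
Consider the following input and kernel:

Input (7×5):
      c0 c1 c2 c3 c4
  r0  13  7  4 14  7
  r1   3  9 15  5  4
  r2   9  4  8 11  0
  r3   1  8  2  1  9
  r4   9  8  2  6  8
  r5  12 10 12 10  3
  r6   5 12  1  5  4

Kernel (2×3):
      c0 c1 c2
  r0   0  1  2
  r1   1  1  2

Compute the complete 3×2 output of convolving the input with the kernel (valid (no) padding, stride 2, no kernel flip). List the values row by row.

Output[0,0]: The receptive field on the input at this output position is [13 7 4 / 3 9 15]. Elementwise product with the kernel and sum: 7·1 + 4·2 + 3·1 + 9·1 + 15·2.

57 56
33 32
58 50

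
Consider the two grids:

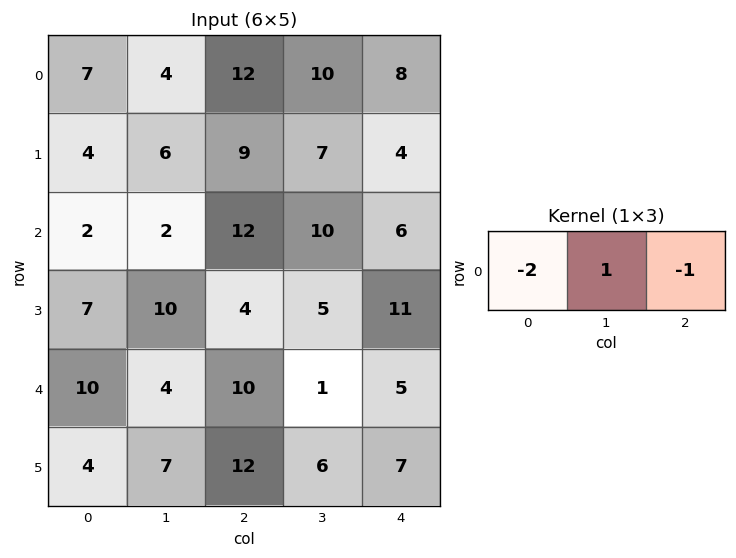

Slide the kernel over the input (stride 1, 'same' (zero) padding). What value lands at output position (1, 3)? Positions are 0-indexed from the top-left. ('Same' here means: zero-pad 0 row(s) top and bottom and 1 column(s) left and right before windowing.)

The receptive field on the zero-padded input at this output position is [9 7 4]. Elementwise product with the kernel and sum: 9·-2 + 7·1 + 4·-1.

-15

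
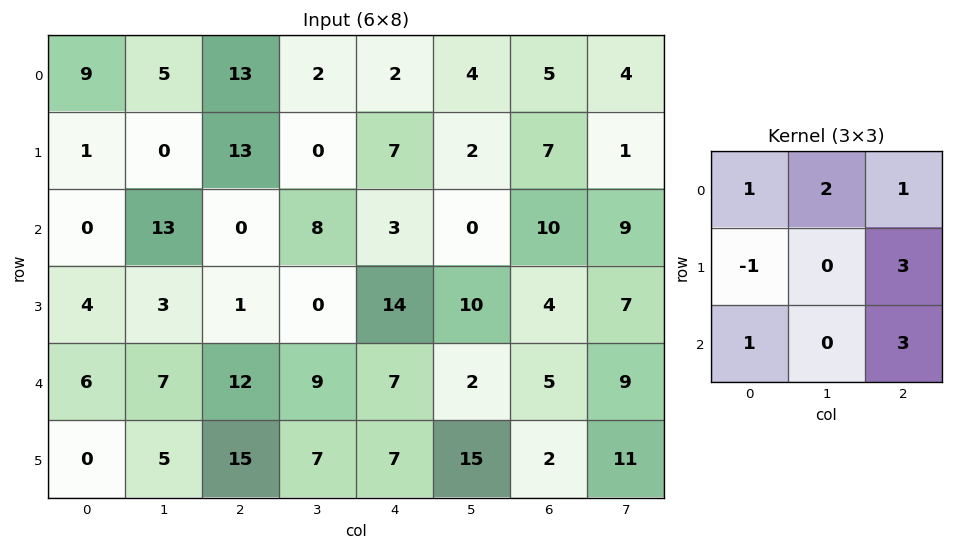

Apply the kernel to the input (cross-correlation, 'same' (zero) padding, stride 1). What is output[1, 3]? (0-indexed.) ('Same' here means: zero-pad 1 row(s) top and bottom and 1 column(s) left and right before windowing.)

36

The receptive field on the zero-padded input at this output position is [13 2 2 / 13 0 7 / 0 8 3]. Elementwise product with the kernel and sum: 13·1 + 2·2 + 2·1 + 13·-1 + 7·3 + 0·1 + 3·3.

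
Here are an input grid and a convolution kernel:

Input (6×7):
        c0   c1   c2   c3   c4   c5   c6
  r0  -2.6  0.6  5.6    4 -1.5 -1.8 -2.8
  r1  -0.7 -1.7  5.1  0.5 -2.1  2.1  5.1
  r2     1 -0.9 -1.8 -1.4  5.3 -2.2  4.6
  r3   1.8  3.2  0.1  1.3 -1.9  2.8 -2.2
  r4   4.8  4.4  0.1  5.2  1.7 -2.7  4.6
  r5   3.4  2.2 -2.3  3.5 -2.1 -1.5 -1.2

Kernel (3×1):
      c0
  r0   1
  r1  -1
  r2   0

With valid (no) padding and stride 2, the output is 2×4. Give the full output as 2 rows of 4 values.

Output[0,0]: The receptive field on the input at this output position is [-2.6 / -0.7 / 1]. Elementwise product with the kernel and sum: -2.6·1 + -0.7·-1.
Output[0,1]: The receptive field on the input at this output position is [5.6 / 5.1 / -1.8]. Elementwise product with the kernel and sum: 5.6·1 + 5.1·-1.

-1.9 0.5 0.6 -7.9
-0.8 -1.9 7.2 6.8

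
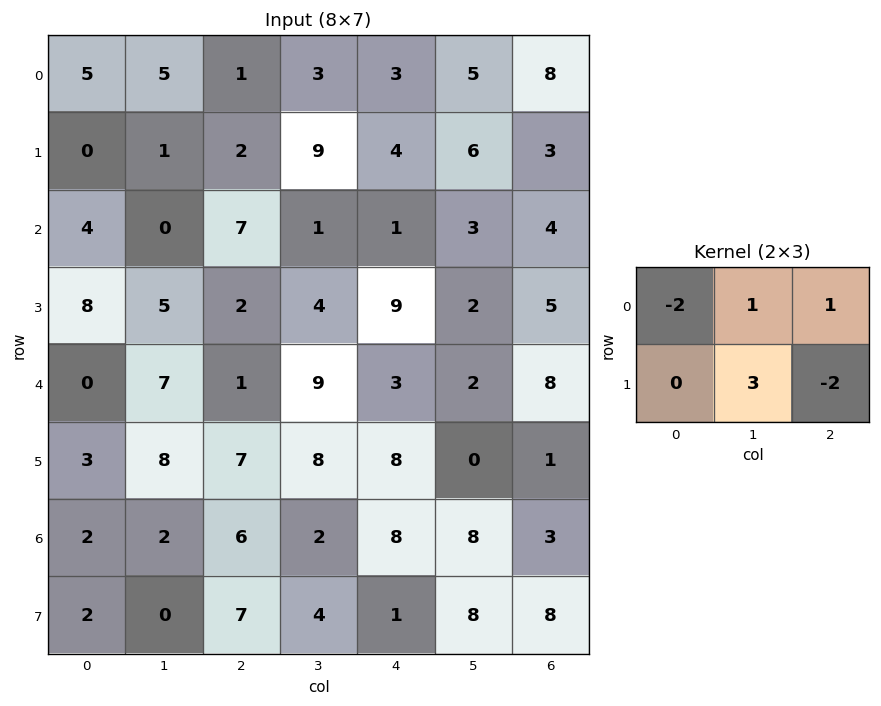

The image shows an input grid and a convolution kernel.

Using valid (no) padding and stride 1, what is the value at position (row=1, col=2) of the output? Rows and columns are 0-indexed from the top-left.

10

The receptive field on the input at this output position is [2 9 4 / 7 1 1]. Elementwise product with the kernel and sum: 2·-2 + 9·1 + 4·1 + 1·3 + 1·-2.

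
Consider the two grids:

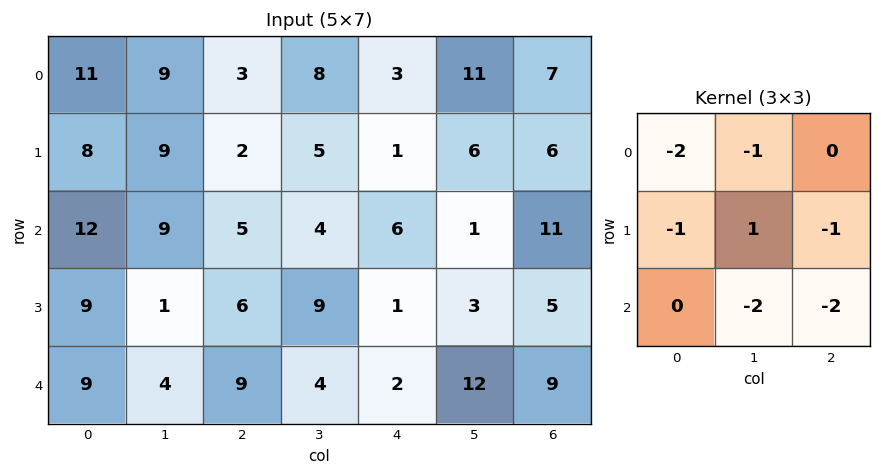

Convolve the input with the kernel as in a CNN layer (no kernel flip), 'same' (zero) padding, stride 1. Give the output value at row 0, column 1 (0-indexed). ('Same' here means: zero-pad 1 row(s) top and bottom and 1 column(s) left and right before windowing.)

The receptive field on the zero-padded input at this output position is [0 0 0 / 11 9 3 / 8 9 2]. Elementwise product with the kernel and sum: 0·-2 + 0·-1 + 11·-1 + 9·1 + 3·-1 + 9·-2 + 2·-2.

-27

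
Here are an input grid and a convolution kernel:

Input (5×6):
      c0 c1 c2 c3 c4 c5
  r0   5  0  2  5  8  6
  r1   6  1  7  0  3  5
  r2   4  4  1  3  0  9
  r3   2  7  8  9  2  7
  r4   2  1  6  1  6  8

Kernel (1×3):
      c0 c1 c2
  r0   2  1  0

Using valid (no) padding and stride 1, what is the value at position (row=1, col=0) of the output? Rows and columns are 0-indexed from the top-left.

The receptive field on the input at this output position is [6 1 7]. Elementwise product with the kernel and sum: 6·2 + 1·1.

13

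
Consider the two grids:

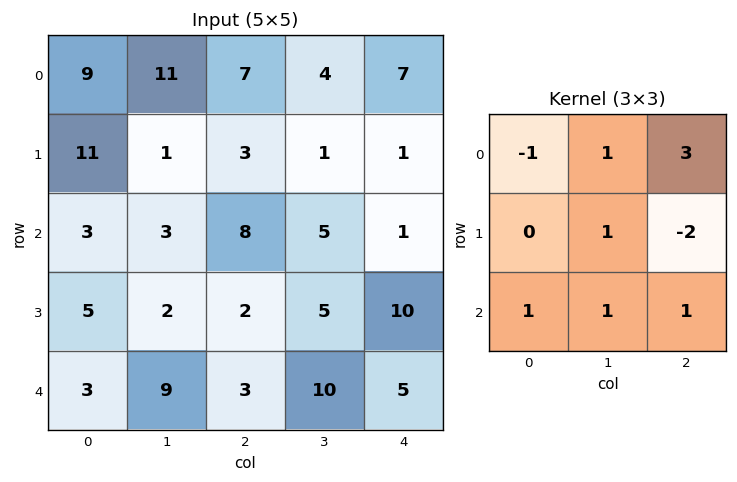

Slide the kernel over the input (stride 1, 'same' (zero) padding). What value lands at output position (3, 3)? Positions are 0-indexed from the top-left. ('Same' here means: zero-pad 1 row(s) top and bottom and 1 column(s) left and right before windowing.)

3

The receptive field on the zero-padded input at this output position is [8 5 1 / 2 5 10 / 3 10 5]. Elementwise product with the kernel and sum: 8·-1 + 5·1 + 1·3 + 5·1 + 10·-2 + 3·1 + 10·1 + 5·1.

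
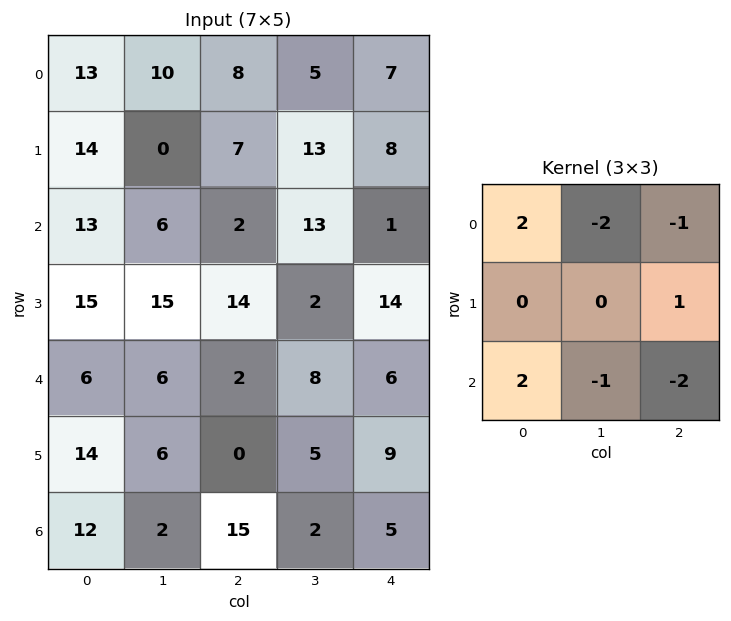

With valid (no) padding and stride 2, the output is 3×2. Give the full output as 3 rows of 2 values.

21 -4
28 -25
-10 9

Output[0,0]: The receptive field on the input at this output position is [13 10 8 / 14 0 7 / 13 6 2]. Elementwise product with the kernel and sum: 13·2 + 10·-2 + 8·-1 + 7·1 + 13·2 + 6·-1 + 2·-2.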